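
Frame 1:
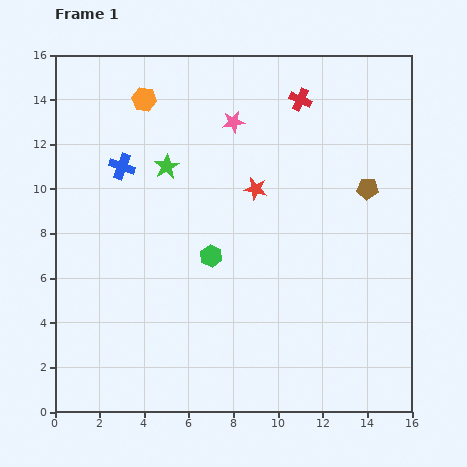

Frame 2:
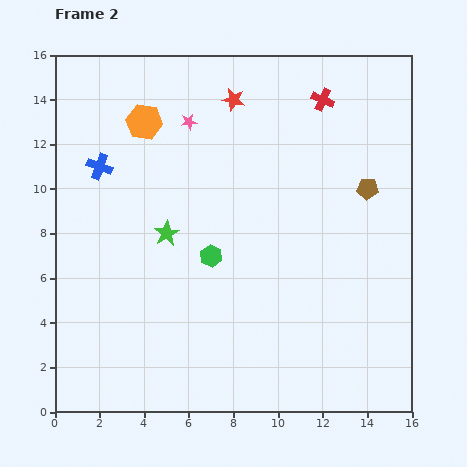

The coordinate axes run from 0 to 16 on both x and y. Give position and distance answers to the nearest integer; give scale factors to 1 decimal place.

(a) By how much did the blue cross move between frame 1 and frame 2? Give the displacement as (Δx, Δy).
(-1, 0)

The blue cross was at (3, 11) in frame 1 and (2, 11) in frame 2.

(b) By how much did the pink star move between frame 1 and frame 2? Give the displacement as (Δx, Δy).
(-2, 0)

The pink star was at (8, 13) in frame 1 and (6, 13) in frame 2.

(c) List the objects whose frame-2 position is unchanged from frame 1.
the brown pentagon, the green hexagon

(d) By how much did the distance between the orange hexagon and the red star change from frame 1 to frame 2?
-2

Distance in frame 1: 6. Distance in frame 2: 4.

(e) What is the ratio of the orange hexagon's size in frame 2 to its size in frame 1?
1.5×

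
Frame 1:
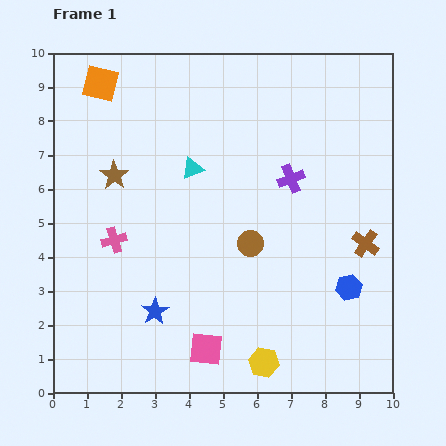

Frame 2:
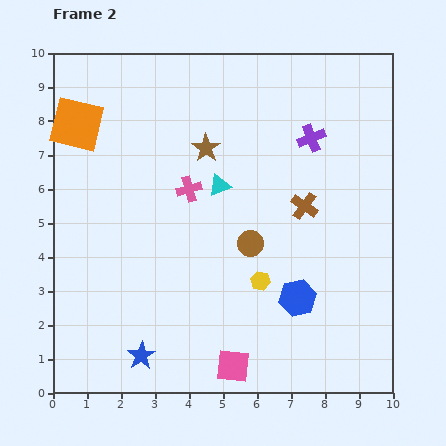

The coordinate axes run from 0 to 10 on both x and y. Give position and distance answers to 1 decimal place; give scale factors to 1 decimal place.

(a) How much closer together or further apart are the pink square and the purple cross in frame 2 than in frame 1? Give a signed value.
+1.5

Distance in frame 1: 5.6. Distance in frame 2: 7.1.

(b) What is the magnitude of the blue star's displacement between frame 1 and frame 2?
1.4

The blue star moved from (3.0, 2.4) to (2.6, 1.1), a distance of √(0.4² + 1.3²) ≈ 1.4.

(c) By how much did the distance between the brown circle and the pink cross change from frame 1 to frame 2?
-1.6

Distance in frame 1: 4.0. Distance in frame 2: 2.4.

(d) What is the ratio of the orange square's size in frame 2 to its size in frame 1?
1.5×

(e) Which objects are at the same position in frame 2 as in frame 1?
the brown circle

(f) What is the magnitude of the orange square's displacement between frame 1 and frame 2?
1.4

The orange square moved from (1.4, 9.1) to (0.7, 7.9), a distance of √(0.7² + 1.2²) ≈ 1.4.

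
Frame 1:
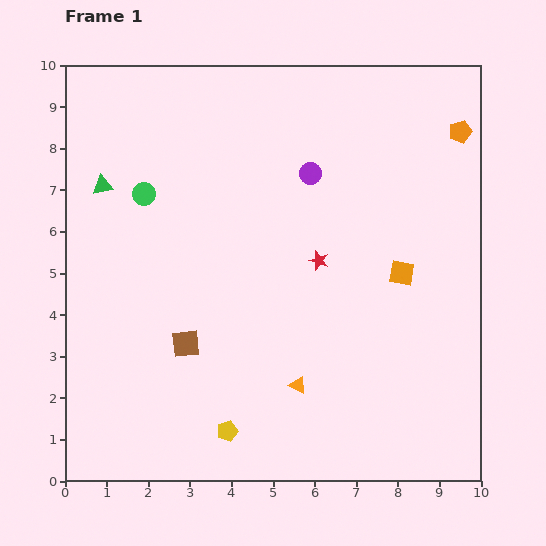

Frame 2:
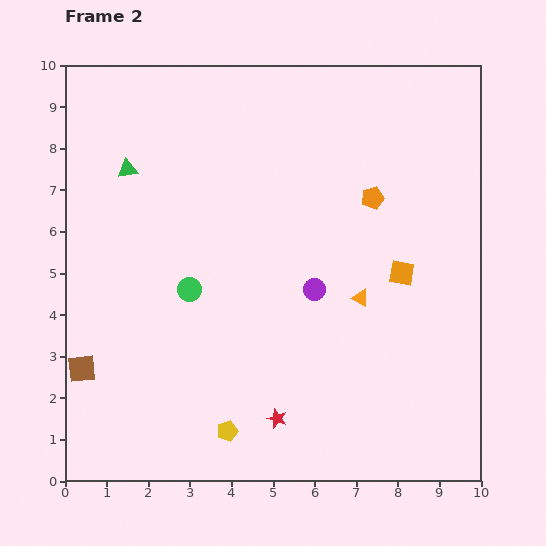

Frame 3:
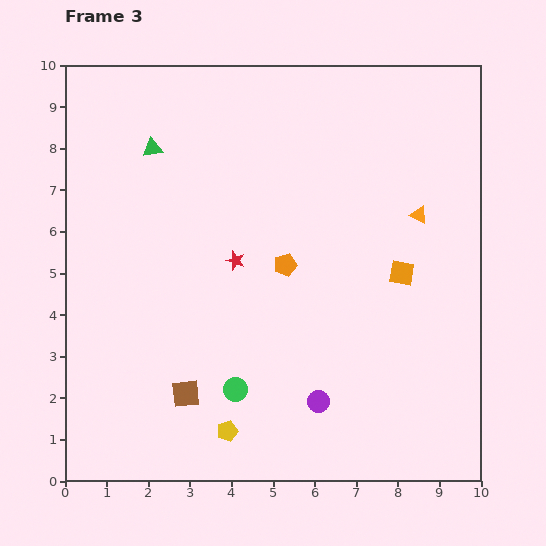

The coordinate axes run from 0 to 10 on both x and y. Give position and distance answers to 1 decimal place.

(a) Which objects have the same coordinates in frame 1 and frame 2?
the orange square, the yellow pentagon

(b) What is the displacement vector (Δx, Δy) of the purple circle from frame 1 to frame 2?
(0.1, -2.8)

The purple circle was at (5.9, 7.4) in frame 1 and (6.0, 4.6) in frame 2.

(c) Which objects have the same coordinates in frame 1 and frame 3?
the orange square, the yellow pentagon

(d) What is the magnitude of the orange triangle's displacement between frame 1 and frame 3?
5.0

The orange triangle moved from (5.6, 2.3) to (8.5, 6.4), a distance of √(2.9² + 4.1²) ≈ 5.0.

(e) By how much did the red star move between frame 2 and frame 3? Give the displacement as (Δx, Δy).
(-1.0, 3.8)

The red star was at (5.1, 1.5) in frame 2 and (4.1, 5.3) in frame 3.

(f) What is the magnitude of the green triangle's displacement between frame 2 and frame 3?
0.8

The green triangle moved from (1.5, 7.5) to (2.1, 8.0), a distance of √(0.6² + 0.5²) ≈ 0.8.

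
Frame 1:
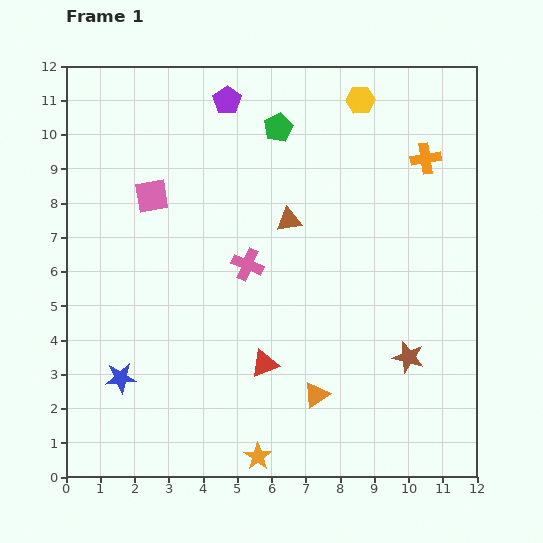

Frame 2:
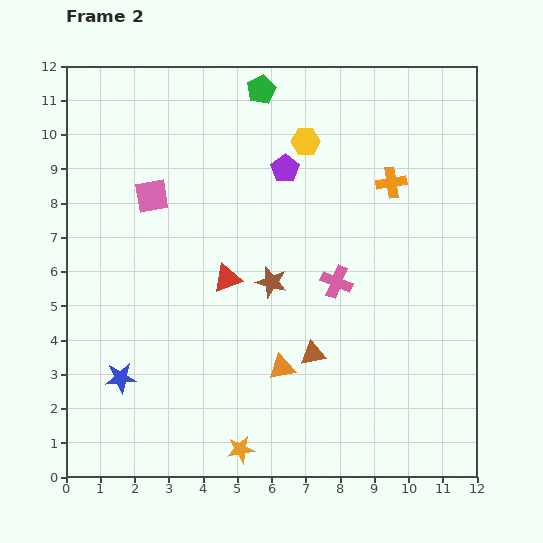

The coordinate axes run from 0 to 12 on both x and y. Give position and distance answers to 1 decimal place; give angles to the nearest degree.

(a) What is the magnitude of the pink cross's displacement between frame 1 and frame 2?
2.6

The pink cross moved from (5.3, 6.2) to (7.9, 5.7), a distance of √(2.6² + 0.5²) ≈ 2.6.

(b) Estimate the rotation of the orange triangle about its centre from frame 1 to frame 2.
24° clockwise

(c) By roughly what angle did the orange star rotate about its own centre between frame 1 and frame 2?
28° clockwise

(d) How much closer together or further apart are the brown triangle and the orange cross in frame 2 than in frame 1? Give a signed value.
+1.1

Distance in frame 1: 4.4. Distance in frame 2: 5.5.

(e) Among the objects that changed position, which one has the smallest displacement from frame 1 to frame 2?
the orange star

(moved 0.5)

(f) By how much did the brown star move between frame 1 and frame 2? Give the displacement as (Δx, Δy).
(-4.0, 2.2)

The brown star was at (10.0, 3.5) in frame 1 and (6.0, 5.7) in frame 2.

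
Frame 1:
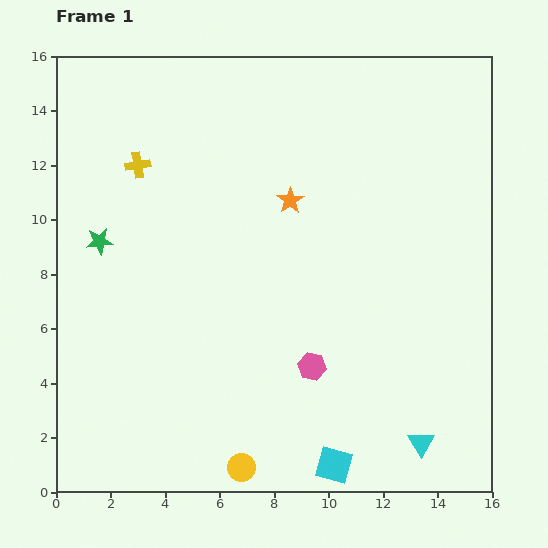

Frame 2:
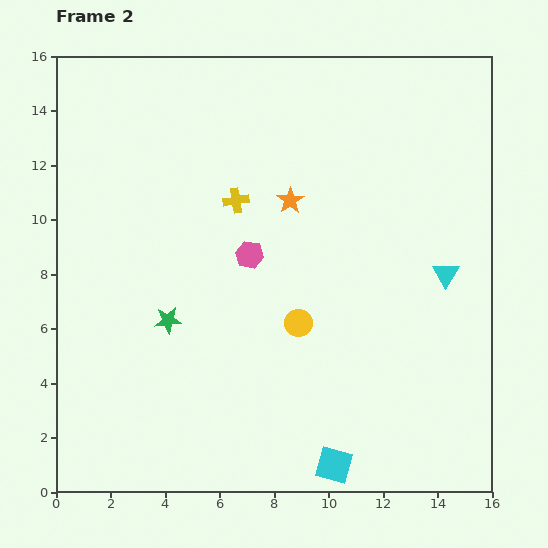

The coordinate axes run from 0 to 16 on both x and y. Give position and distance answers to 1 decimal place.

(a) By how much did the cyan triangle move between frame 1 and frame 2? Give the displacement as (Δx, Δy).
(0.9, 6.2)

The cyan triangle was at (13.4, 1.8) in frame 1 and (14.3, 8.0) in frame 2.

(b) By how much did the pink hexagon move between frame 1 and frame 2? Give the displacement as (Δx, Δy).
(-2.3, 4.1)

The pink hexagon was at (9.4, 4.6) in frame 1 and (7.1, 8.7) in frame 2.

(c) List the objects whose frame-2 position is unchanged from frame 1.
the cyan square, the orange star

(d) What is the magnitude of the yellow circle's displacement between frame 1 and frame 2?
5.7

The yellow circle moved from (6.8, 0.9) to (8.9, 6.2), a distance of √(2.1² + 5.3²) ≈ 5.7.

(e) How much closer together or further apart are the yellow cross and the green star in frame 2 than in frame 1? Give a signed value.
+2.0

Distance in frame 1: 3.1. Distance in frame 2: 5.1.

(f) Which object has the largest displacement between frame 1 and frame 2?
the cyan triangle

(moved 6.3; next 5.7)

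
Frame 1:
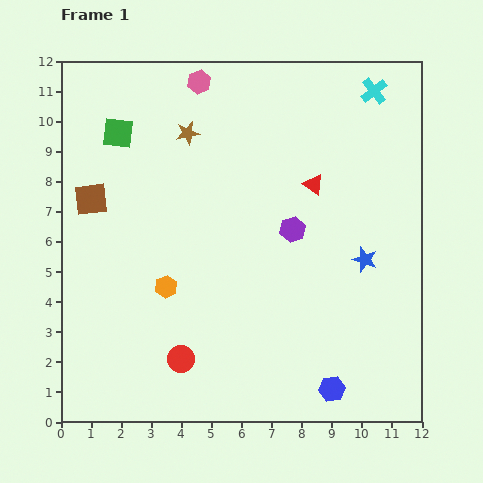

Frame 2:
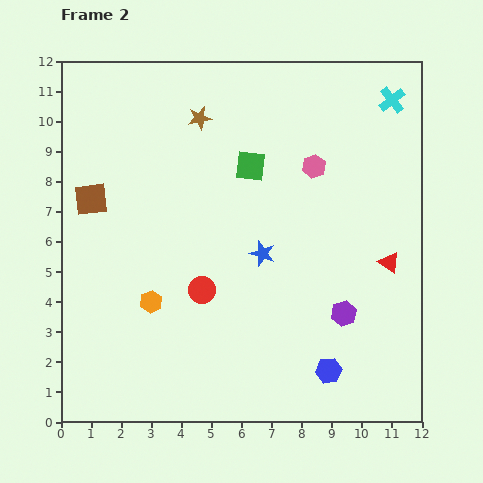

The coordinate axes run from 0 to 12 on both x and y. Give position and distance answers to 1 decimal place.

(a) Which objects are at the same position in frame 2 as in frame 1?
the brown square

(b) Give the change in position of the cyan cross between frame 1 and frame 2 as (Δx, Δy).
(0.6, -0.3)

The cyan cross was at (10.4, 11.0) in frame 1 and (11.0, 10.7) in frame 2.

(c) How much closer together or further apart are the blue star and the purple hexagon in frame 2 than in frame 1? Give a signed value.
+0.8

Distance in frame 1: 2.6. Distance in frame 2: 3.4.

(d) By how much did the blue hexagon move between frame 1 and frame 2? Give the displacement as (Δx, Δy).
(-0.1, 0.6)

The blue hexagon was at (9.0, 1.1) in frame 1 and (8.9, 1.7) in frame 2.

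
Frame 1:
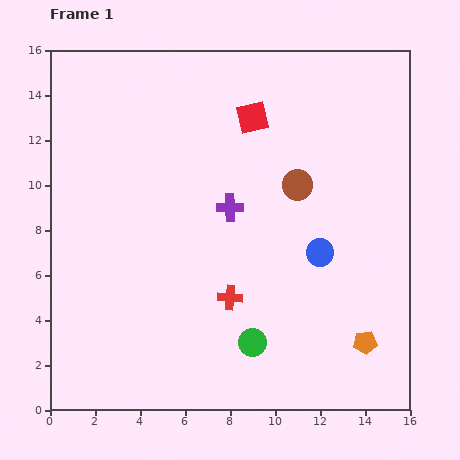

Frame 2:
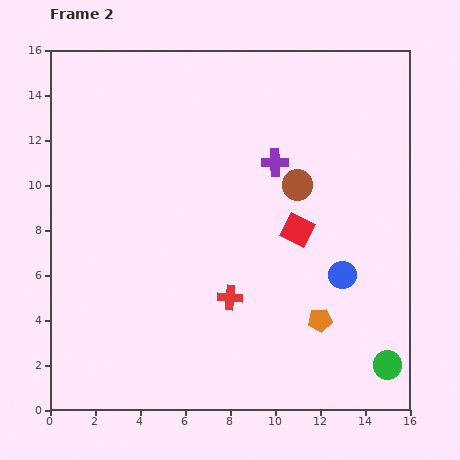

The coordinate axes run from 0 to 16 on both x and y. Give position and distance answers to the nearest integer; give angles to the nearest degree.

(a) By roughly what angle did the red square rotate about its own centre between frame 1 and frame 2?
39° clockwise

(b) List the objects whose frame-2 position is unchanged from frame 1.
the red cross, the brown circle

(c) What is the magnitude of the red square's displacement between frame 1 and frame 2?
5

The red square moved from (9, 13) to (11, 8), a distance of √(2² + 5²) ≈ 5.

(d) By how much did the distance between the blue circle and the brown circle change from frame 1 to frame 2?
+1

Distance in frame 1: 3. Distance in frame 2: 4.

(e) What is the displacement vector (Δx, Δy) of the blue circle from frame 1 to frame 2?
(1, -1)

The blue circle was at (12, 7) in frame 1 and (13, 6) in frame 2.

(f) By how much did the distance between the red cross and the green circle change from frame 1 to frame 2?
+6

Distance in frame 1: 2. Distance in frame 2: 8.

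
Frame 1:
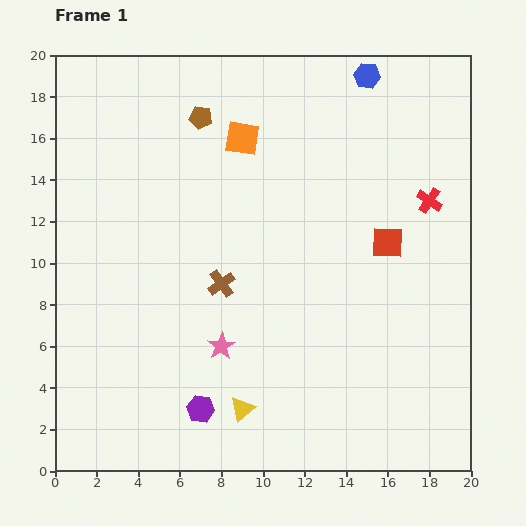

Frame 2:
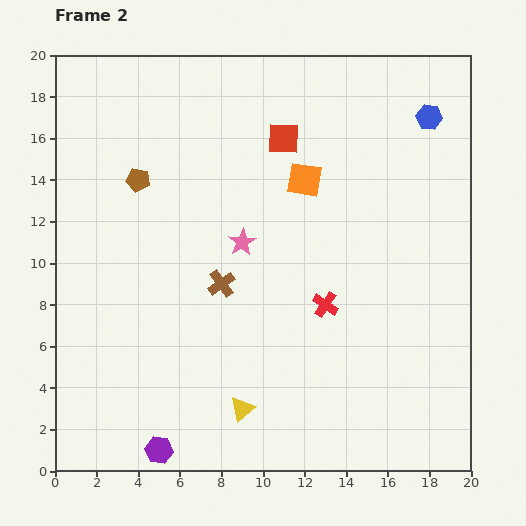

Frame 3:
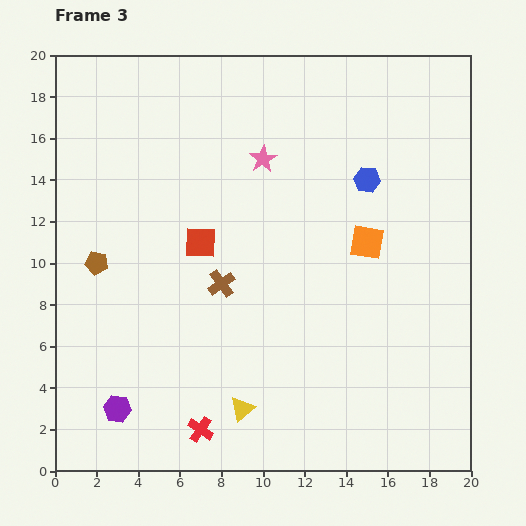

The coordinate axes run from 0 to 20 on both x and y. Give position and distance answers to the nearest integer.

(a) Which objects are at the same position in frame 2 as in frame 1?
the yellow triangle, the brown cross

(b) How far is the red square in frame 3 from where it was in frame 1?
9

The red square moved from (16, 11) to (7, 11), a distance of √(9² + 0²) ≈ 9.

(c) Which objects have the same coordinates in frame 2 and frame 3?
the yellow triangle, the brown cross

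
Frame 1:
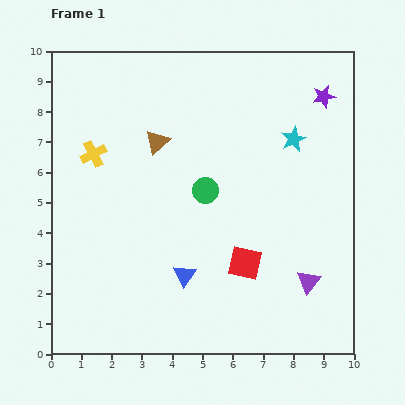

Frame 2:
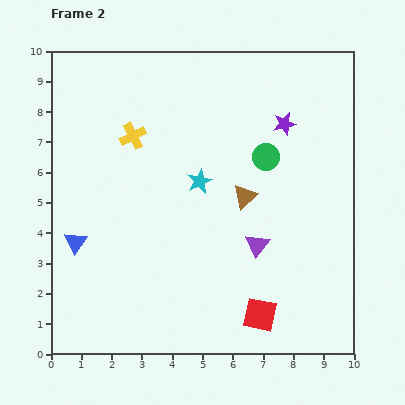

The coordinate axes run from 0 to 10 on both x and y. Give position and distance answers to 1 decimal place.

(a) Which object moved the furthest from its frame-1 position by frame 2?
the blue triangle

(moved 3.8; next 3.4)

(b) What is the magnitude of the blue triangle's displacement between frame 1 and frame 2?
3.8

The blue triangle moved from (4.4, 2.6) to (0.8, 3.7), a distance of √(3.6² + 1.1²) ≈ 3.8.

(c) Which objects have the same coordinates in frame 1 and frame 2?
none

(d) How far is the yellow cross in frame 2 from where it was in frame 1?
1.4

The yellow cross moved from (1.4, 6.6) to (2.7, 7.2), a distance of √(1.3² + 0.6²) ≈ 1.4.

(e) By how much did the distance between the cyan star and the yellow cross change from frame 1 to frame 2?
-3.9

Distance in frame 1: 6.6. Distance in frame 2: 2.7.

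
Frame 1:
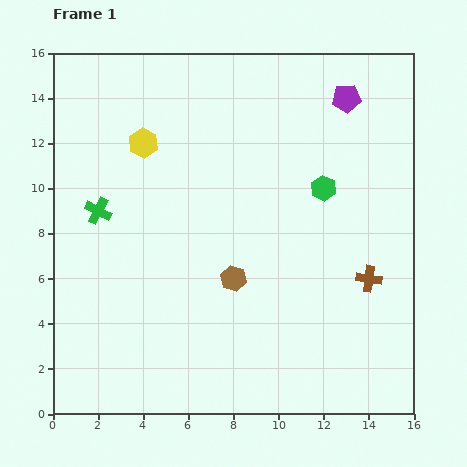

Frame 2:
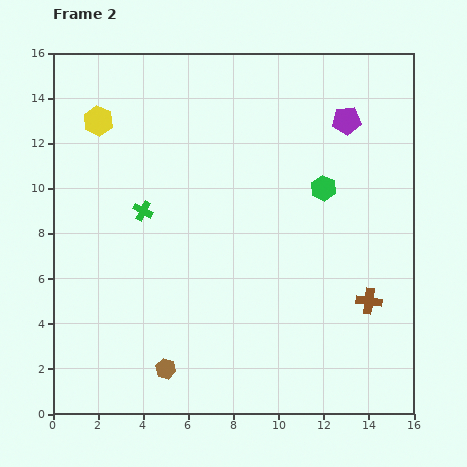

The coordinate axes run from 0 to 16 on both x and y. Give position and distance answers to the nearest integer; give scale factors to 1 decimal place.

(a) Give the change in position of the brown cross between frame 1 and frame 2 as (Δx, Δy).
(0, -1)

The brown cross was at (14, 6) in frame 1 and (14, 5) in frame 2.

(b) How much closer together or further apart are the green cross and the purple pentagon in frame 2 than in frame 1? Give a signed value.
-2

Distance in frame 1: 12. Distance in frame 2: 10.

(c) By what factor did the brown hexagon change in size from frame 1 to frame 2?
0.8×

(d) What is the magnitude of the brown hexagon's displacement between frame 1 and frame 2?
5

The brown hexagon moved from (8, 6) to (5, 2), a distance of √(3² + 4²) ≈ 5.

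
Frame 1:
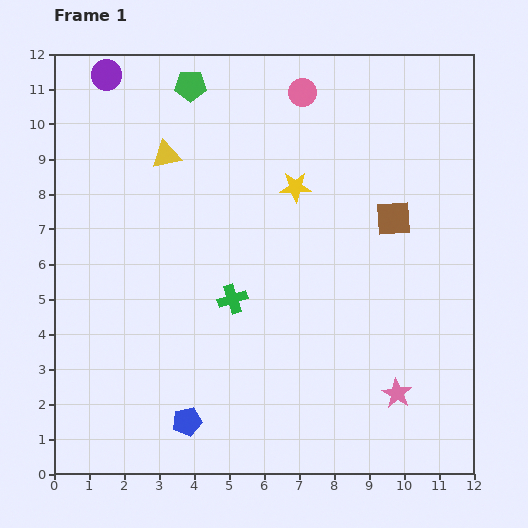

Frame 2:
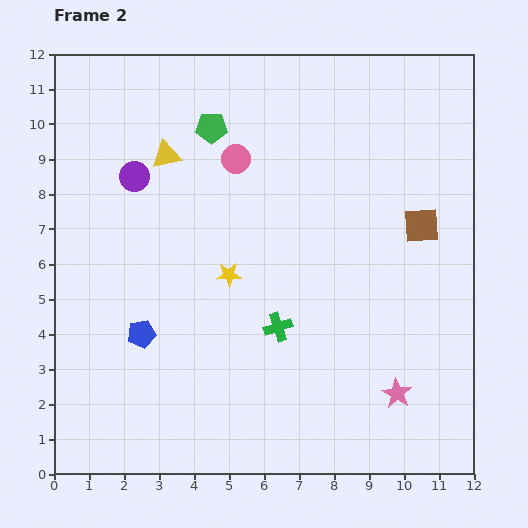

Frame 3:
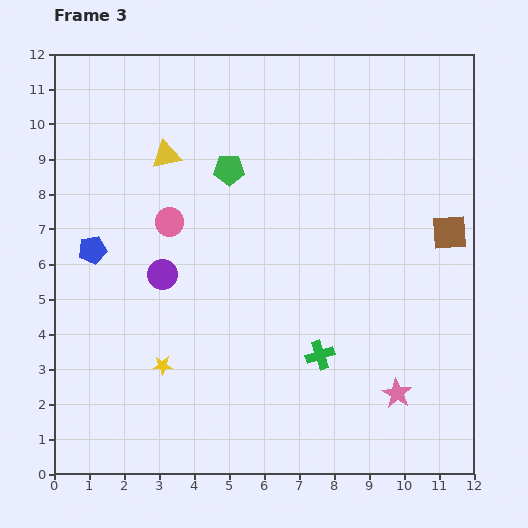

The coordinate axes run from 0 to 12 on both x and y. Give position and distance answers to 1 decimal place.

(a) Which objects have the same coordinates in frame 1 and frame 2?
the pink star, the yellow triangle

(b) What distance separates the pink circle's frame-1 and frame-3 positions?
5.3

The pink circle moved from (7.1, 10.9) to (3.3, 7.2), a distance of √(3.8² + 3.7²) ≈ 5.3.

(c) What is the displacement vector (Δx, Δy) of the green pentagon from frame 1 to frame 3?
(1.1, -2.4)

The green pentagon was at (3.9, 11.1) in frame 1 and (5.0, 8.7) in frame 3.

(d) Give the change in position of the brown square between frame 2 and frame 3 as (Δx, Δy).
(0.8, -0.2)

The brown square was at (10.5, 7.1) in frame 2 and (11.3, 6.9) in frame 3.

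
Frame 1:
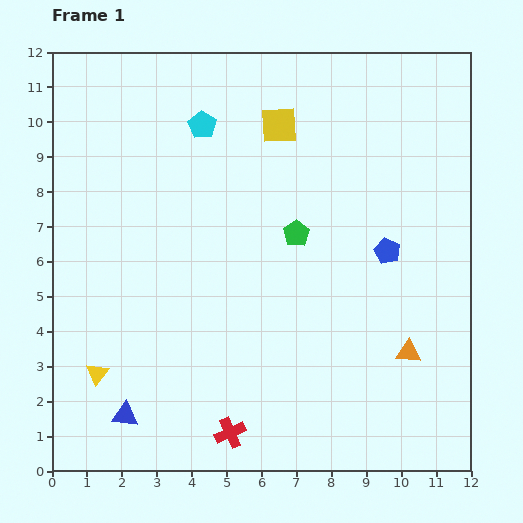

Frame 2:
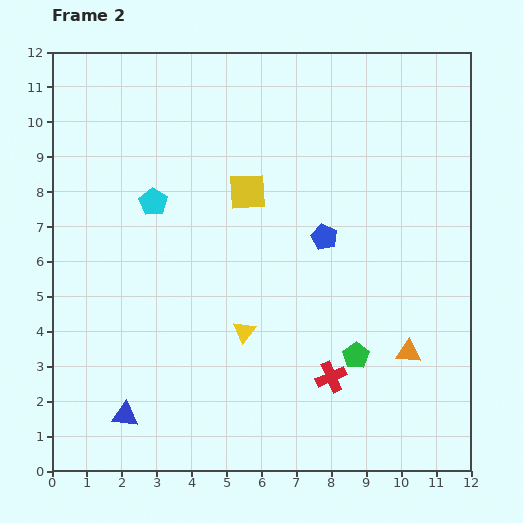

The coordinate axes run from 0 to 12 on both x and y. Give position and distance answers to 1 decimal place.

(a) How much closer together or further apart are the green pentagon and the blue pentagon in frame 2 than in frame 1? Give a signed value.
+0.9

Distance in frame 1: 2.6. Distance in frame 2: 3.5.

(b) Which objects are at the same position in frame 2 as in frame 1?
the orange triangle, the blue triangle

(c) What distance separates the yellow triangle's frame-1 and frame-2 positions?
4.4

The yellow triangle moved from (1.3, 2.8) to (5.5, 4.0), a distance of √(4.2² + 1.2²) ≈ 4.4.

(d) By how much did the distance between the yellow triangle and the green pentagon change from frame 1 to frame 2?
-3.7

Distance in frame 1: 7.0. Distance in frame 2: 3.3.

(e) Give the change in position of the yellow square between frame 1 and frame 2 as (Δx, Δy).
(-0.9, -1.9)

The yellow square was at (6.5, 9.9) in frame 1 and (5.6, 8.0) in frame 2.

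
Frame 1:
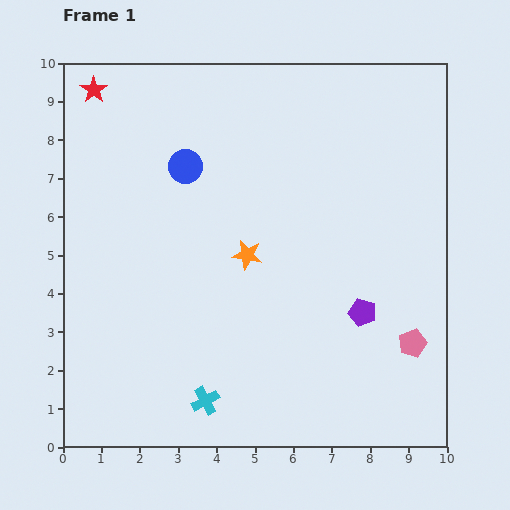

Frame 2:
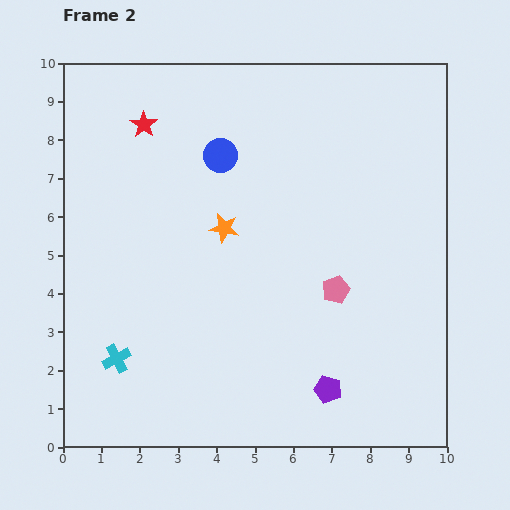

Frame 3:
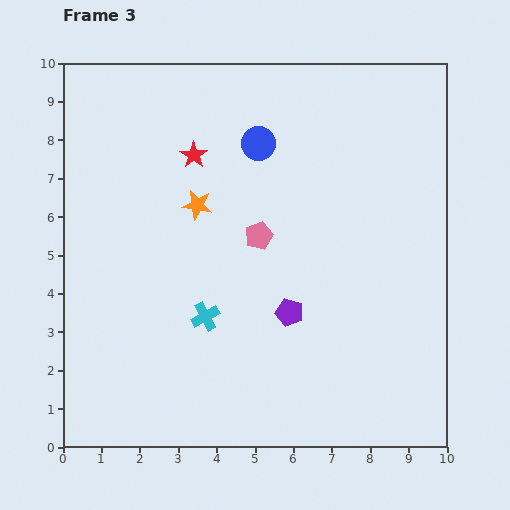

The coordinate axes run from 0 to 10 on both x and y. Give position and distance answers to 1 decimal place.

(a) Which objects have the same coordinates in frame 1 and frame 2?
none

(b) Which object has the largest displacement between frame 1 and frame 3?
the pink pentagon

(moved 4.9; next 3.1)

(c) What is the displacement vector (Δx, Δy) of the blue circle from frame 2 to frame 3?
(1.0, 0.3)

The blue circle was at (4.1, 7.6) in frame 2 and (5.1, 7.9) in frame 3.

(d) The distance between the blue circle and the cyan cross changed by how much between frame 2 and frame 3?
-1.2

Distance in frame 2: 5.9. Distance in frame 3: 4.7.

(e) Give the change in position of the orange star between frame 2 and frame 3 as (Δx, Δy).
(-0.7, 0.6)

The orange star was at (4.2, 5.7) in frame 2 and (3.5, 6.3) in frame 3.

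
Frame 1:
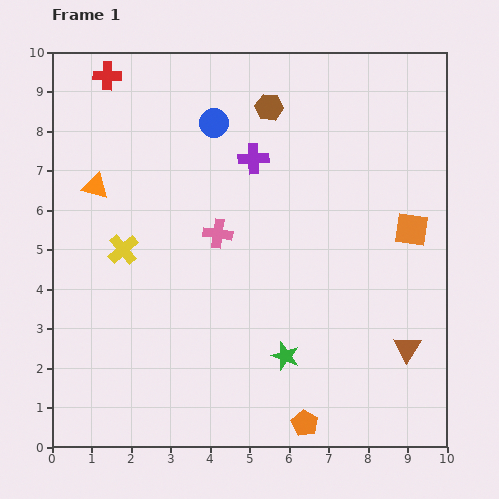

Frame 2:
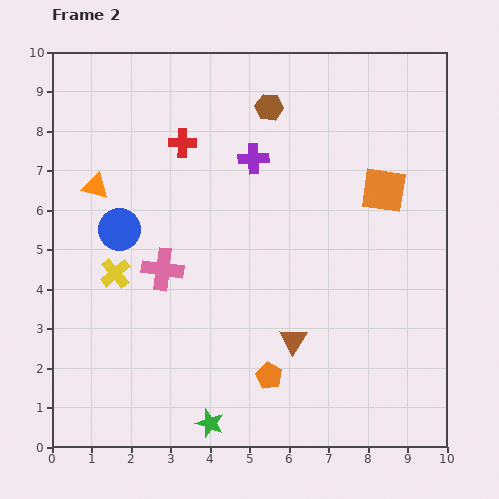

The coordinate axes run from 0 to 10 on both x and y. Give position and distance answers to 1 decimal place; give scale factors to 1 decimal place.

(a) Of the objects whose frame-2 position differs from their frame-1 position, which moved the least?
the yellow cross

(moved 0.6)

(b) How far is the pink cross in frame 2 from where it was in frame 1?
1.7

The pink cross moved from (4.2, 5.4) to (2.8, 4.5), a distance of √(1.4² + 0.9²) ≈ 1.7.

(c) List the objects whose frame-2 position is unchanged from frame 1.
the purple cross, the brown hexagon, the orange triangle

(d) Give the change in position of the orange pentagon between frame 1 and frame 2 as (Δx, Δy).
(-0.9, 1.2)

The orange pentagon was at (6.4, 0.6) in frame 1 and (5.5, 1.8) in frame 2.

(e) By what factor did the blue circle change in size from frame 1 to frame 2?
1.4×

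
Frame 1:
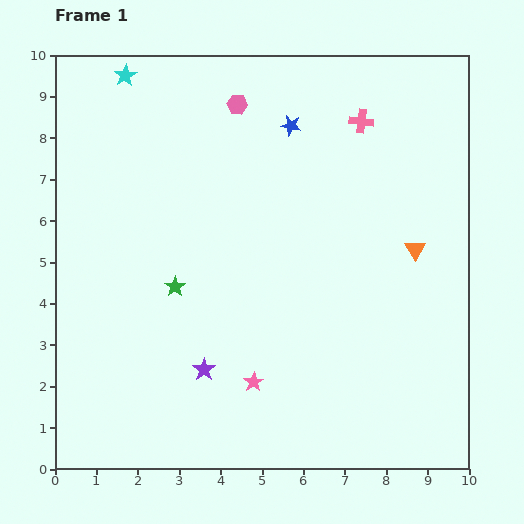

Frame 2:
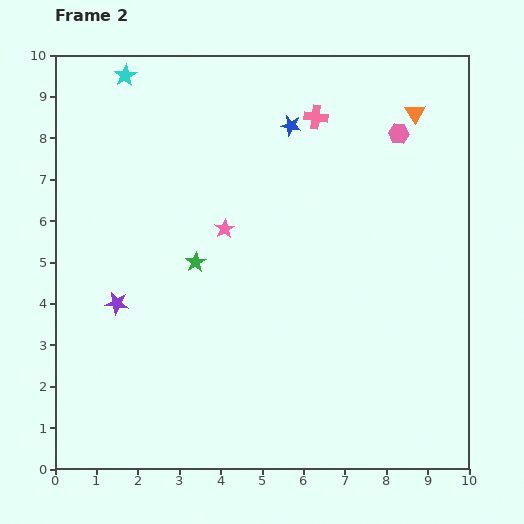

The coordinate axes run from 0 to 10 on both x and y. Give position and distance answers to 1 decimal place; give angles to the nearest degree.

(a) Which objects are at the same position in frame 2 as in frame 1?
the cyan star, the blue star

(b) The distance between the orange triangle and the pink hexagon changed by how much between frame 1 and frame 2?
-4.9

Distance in frame 1: 5.5. Distance in frame 2: 0.6.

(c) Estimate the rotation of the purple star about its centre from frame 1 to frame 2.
28° counter-clockwise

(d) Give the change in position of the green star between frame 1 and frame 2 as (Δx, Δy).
(0.5, 0.6)

The green star was at (2.9, 4.4) in frame 1 and (3.4, 5.0) in frame 2.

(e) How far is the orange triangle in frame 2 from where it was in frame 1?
3.3

The orange triangle moved from (8.7, 5.3) to (8.7, 8.6), a distance of √(0.0² + 3.3²) ≈ 3.3.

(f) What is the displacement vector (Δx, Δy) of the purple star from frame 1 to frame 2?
(-2.1, 1.6)

The purple star was at (3.6, 2.4) in frame 1 and (1.5, 4.0) in frame 2.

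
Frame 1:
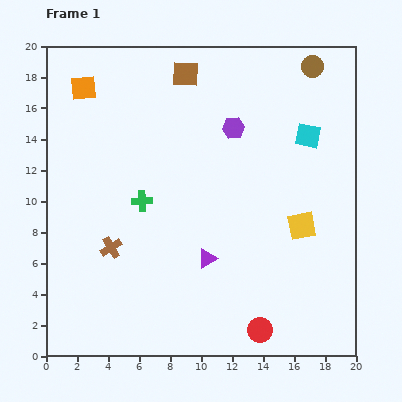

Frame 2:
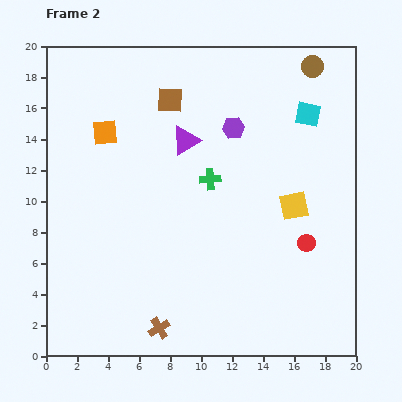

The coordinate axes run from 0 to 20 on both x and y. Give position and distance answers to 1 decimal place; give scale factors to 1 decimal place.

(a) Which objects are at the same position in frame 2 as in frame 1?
the brown circle, the purple hexagon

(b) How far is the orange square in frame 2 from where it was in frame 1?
3.2

The orange square moved from (2.4, 17.3) to (3.8, 14.4), a distance of √(1.4² + 2.9²) ≈ 3.2.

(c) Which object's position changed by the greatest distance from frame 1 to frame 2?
the purple triangle

(moved 7.7; next 6.4)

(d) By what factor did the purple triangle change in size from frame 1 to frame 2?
1.5×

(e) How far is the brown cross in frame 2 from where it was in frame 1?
6.1

The brown cross moved from (4.2, 7.0) to (7.3, 1.8), a distance of √(3.1² + 5.2²) ≈ 6.1.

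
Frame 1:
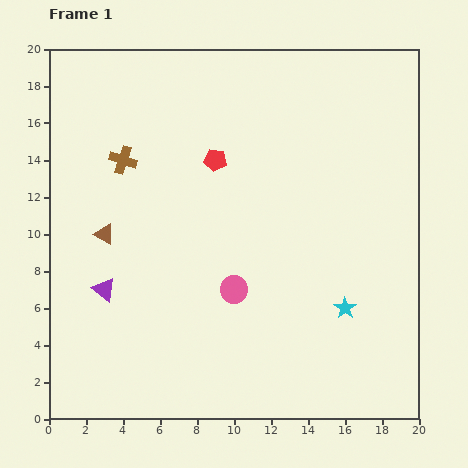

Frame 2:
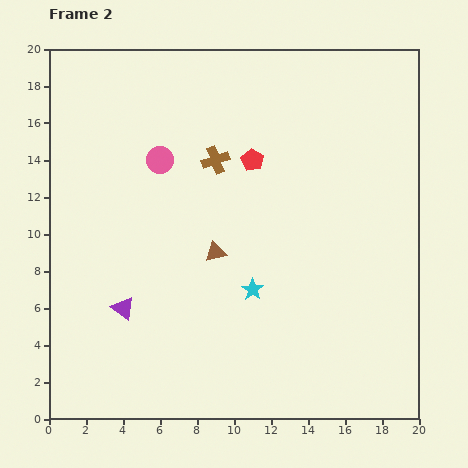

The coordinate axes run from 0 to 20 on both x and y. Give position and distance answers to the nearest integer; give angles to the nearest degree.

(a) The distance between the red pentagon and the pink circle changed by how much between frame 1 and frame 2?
-2

Distance in frame 1: 7. Distance in frame 2: 5.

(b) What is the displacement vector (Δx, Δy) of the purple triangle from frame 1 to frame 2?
(1, -1)

The purple triangle was at (3, 7) in frame 1 and (4, 6) in frame 2.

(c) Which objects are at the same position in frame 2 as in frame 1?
none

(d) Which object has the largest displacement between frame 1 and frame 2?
the pink circle

(moved 8; next 6)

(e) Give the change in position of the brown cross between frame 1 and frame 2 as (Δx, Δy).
(5, 0)

The brown cross was at (4, 14) in frame 1 and (9, 14) in frame 2.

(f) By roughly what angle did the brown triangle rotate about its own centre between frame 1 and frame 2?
43° counter-clockwise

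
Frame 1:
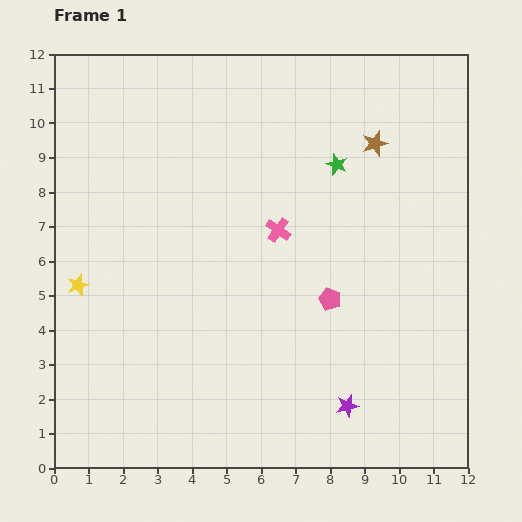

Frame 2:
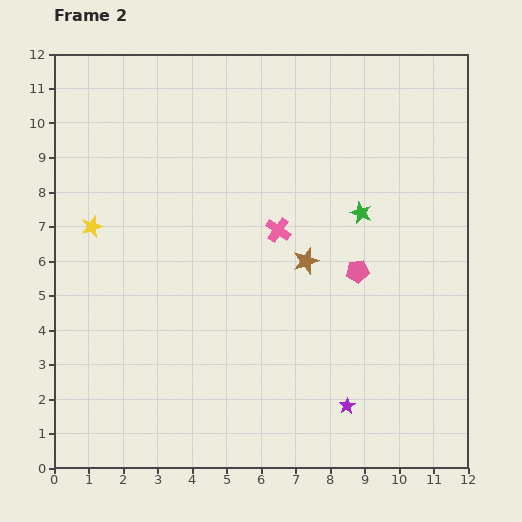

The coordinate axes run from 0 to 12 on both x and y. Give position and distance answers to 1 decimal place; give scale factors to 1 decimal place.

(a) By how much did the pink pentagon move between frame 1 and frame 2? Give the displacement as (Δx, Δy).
(0.8, 0.8)

The pink pentagon was at (8.0, 4.9) in frame 1 and (8.8, 5.7) in frame 2.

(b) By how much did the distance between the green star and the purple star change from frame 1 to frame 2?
-1.4

Distance in frame 1: 7.0. Distance in frame 2: 5.6.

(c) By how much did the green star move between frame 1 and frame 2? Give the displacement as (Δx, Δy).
(0.7, -1.4)

The green star was at (8.2, 8.8) in frame 1 and (8.9, 7.4) in frame 2.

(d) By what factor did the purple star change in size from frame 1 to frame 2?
0.7×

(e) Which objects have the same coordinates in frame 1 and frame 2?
the pink cross, the purple star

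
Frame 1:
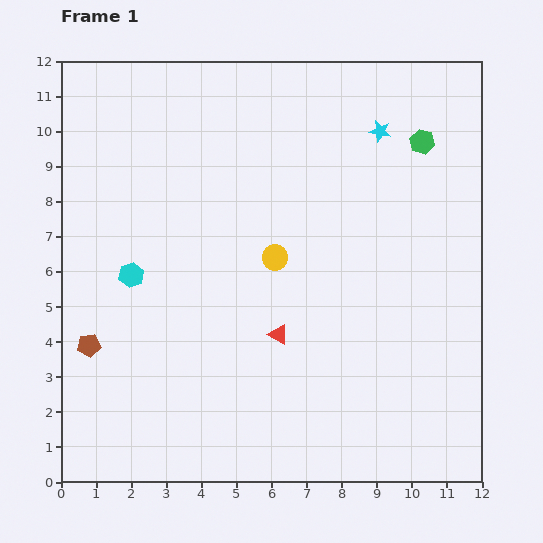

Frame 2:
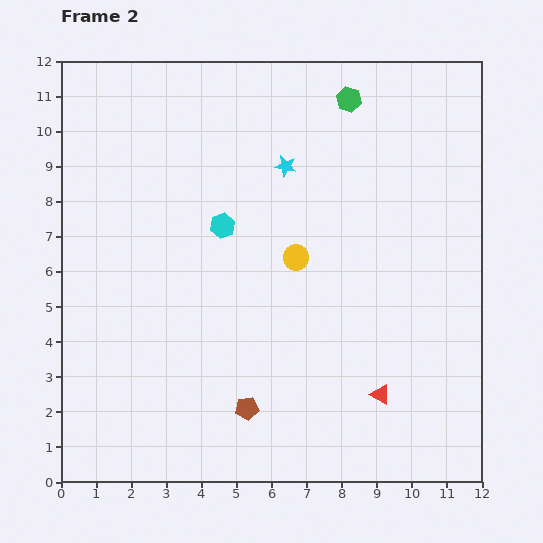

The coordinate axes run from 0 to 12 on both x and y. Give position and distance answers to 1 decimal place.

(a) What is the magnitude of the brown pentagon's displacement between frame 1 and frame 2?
4.8

The brown pentagon moved from (0.8, 3.9) to (5.3, 2.1), a distance of √(4.5² + 1.8²) ≈ 4.8.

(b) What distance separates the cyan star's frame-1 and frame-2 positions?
2.9

The cyan star moved from (9.1, 10.0) to (6.4, 9.0), a distance of √(2.7² + 1.0²) ≈ 2.9.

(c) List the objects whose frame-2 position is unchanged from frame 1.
none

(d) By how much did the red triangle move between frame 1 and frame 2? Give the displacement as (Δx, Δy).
(2.9, -1.7)

The red triangle was at (6.2, 4.2) in frame 1 and (9.1, 2.5) in frame 2.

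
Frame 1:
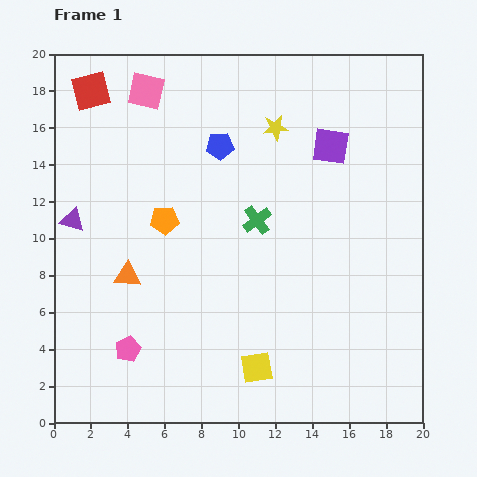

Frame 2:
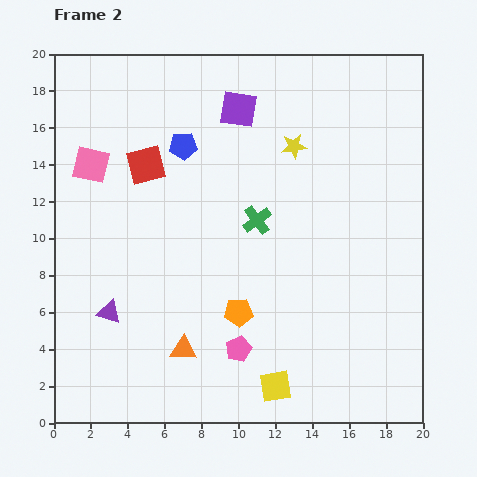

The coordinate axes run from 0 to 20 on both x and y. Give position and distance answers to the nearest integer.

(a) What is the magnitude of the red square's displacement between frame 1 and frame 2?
5

The red square moved from (2, 18) to (5, 14), a distance of √(3² + 4²) ≈ 5.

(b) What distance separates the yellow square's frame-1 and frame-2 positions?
1

The yellow square moved from (11, 3) to (12, 2), a distance of √(1² + 1²) ≈ 1.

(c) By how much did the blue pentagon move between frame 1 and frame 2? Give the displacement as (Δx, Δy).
(-2, 0)

The blue pentagon was at (9, 15) in frame 1 and (7, 15) in frame 2.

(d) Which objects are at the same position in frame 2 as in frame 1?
the green cross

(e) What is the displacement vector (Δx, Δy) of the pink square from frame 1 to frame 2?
(-3, -4)

The pink square was at (5, 18) in frame 1 and (2, 14) in frame 2.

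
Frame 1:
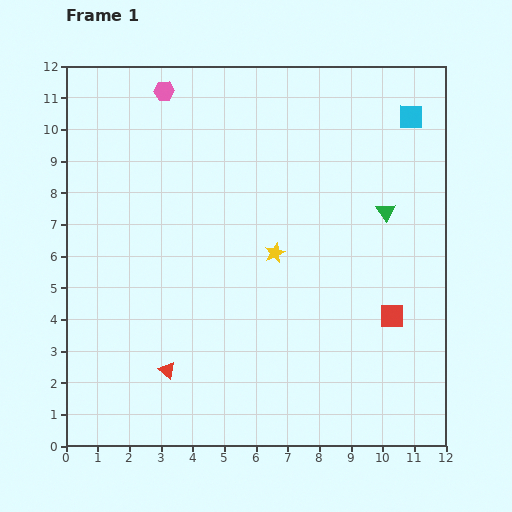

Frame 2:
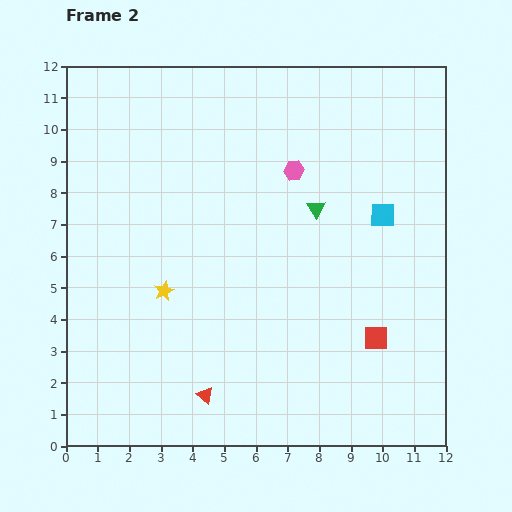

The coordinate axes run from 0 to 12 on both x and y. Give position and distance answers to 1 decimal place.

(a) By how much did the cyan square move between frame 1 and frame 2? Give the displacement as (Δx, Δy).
(-0.9, -3.1)

The cyan square was at (10.9, 10.4) in frame 1 and (10.0, 7.3) in frame 2.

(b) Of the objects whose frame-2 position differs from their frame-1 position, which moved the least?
the red square

(moved 0.9)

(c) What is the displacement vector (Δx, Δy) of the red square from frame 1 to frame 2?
(-0.5, -0.7)

The red square was at (10.3, 4.1) in frame 1 and (9.8, 3.4) in frame 2.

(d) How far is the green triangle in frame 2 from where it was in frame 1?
2.2

The green triangle moved from (10.1, 7.4) to (7.9, 7.5), a distance of √(2.2² + 0.1²) ≈ 2.2.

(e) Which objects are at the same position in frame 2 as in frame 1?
none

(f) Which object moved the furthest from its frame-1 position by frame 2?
the pink hexagon

(moved 4.8; next 3.7)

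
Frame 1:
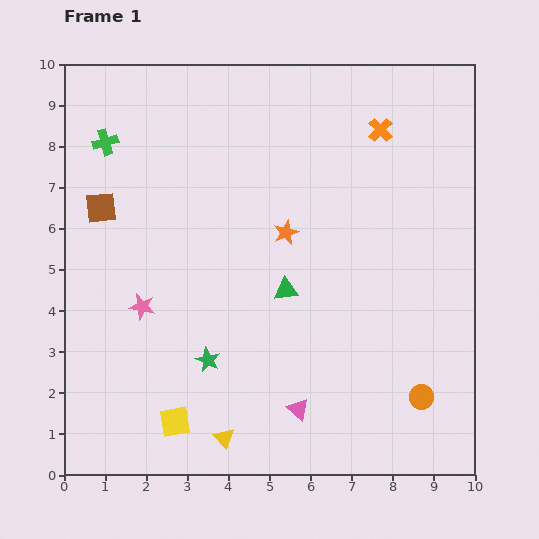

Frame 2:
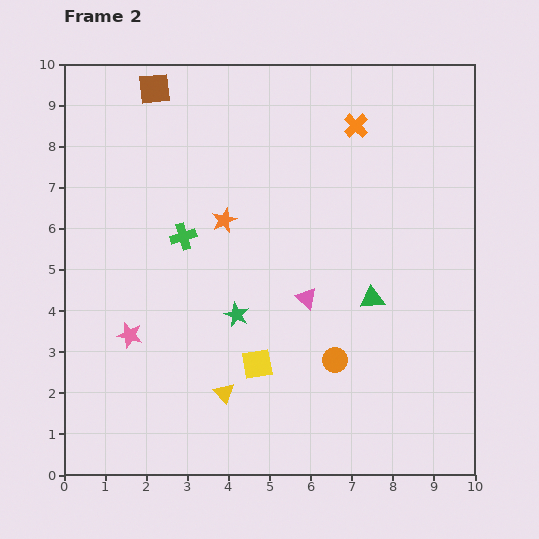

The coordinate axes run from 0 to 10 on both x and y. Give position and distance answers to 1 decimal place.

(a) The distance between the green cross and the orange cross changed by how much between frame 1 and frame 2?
-1.7

Distance in frame 1: 6.7. Distance in frame 2: 5.0.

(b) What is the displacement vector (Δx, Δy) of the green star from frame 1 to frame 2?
(0.7, 1.1)

The green star was at (3.5, 2.8) in frame 1 and (4.2, 3.9) in frame 2.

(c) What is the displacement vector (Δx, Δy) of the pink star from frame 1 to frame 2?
(-0.3, -0.7)

The pink star was at (1.9, 4.1) in frame 1 and (1.6, 3.4) in frame 2.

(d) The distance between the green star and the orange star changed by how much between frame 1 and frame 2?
-1.3

Distance in frame 1: 3.6. Distance in frame 2: 2.3.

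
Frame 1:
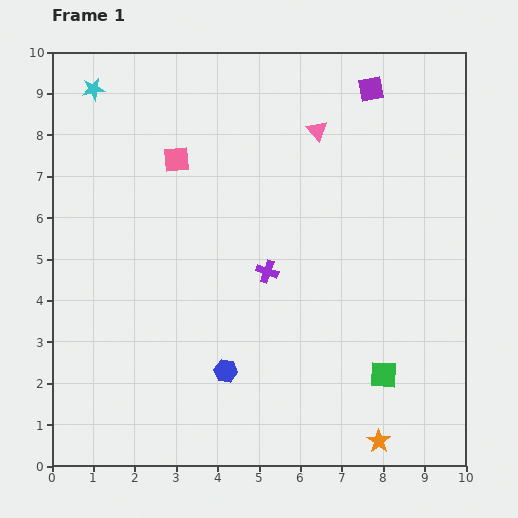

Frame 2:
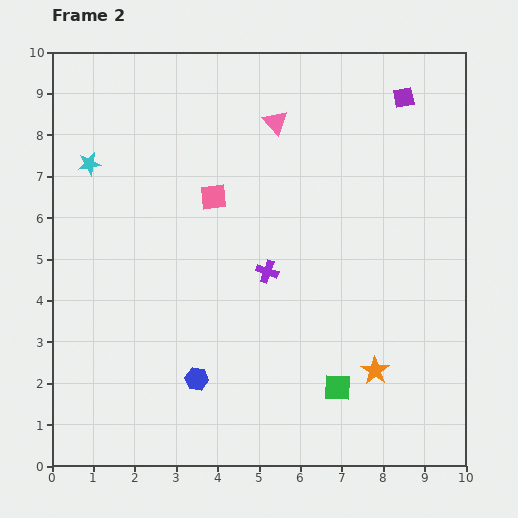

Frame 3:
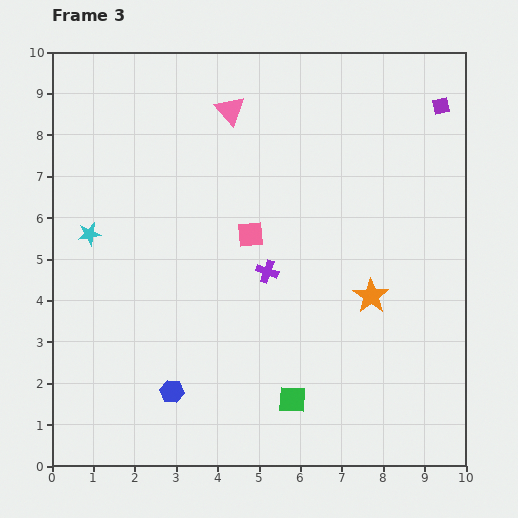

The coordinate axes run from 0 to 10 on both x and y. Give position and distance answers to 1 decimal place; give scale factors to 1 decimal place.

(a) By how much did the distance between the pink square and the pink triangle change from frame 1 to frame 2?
-1.2

Distance in frame 1: 3.5. Distance in frame 2: 2.3.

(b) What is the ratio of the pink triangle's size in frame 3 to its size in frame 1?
1.4×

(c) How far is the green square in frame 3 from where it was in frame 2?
1.1

The green square moved from (6.9, 1.9) to (5.8, 1.6), a distance of √(1.1² + 0.3²) ≈ 1.1.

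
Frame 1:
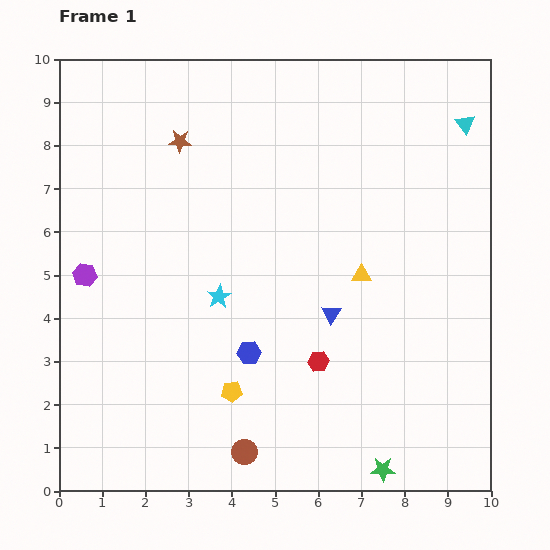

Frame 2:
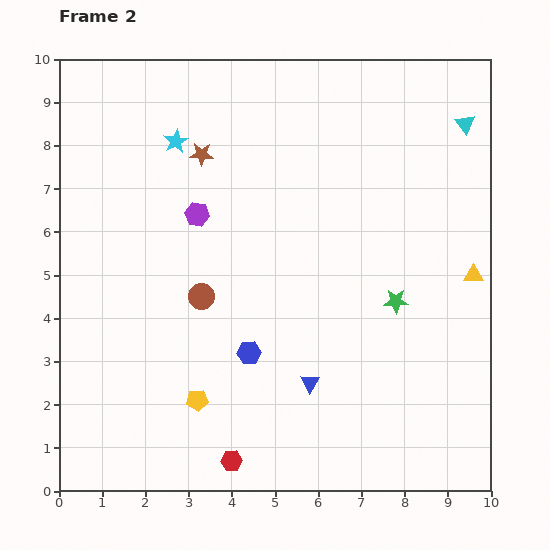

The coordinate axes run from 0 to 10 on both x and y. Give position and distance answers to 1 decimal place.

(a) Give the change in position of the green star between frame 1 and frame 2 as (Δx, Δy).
(0.3, 3.9)

The green star was at (7.5, 0.5) in frame 1 and (7.8, 4.4) in frame 2.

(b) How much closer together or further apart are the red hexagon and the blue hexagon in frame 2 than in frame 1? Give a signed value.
+0.9

Distance in frame 1: 1.6. Distance in frame 2: 2.5.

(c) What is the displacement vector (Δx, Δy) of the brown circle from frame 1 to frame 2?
(-1.0, 3.6)

The brown circle was at (4.3, 0.9) in frame 1 and (3.3, 4.5) in frame 2.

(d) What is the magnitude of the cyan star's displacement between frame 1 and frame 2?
3.7

The cyan star moved from (3.7, 4.5) to (2.7, 8.1), a distance of √(1.0² + 3.6²) ≈ 3.7.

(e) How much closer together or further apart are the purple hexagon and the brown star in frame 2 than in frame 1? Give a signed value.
-2.4

Distance in frame 1: 3.8. Distance in frame 2: 1.4.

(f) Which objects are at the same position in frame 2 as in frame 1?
the cyan triangle, the blue hexagon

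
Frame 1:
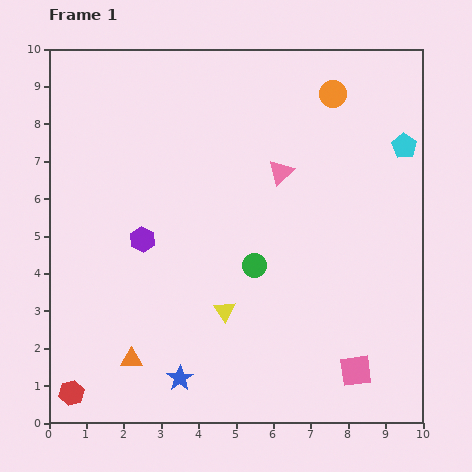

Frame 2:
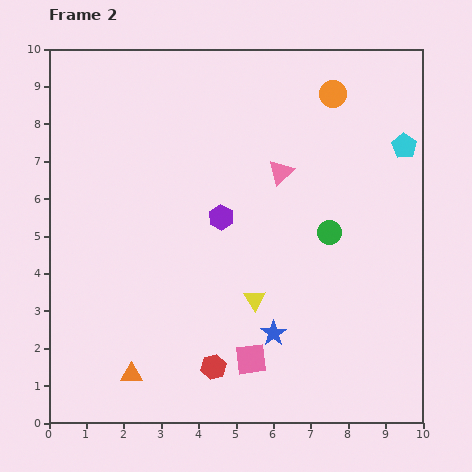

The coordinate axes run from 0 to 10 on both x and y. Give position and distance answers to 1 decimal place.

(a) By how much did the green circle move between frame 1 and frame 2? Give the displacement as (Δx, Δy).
(2.0, 0.9)

The green circle was at (5.5, 4.2) in frame 1 and (7.5, 5.1) in frame 2.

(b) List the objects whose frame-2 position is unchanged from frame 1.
the cyan pentagon, the orange circle, the pink triangle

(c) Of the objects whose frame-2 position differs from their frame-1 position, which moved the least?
the orange triangle

(moved 0.4)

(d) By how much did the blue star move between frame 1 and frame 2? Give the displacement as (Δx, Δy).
(2.5, 1.2)

The blue star was at (3.5, 1.2) in frame 1 and (6.0, 2.4) in frame 2.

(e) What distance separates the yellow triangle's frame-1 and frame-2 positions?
0.9

The yellow triangle moved from (4.7, 3.0) to (5.5, 3.3), a distance of √(0.8² + 0.3²) ≈ 0.9.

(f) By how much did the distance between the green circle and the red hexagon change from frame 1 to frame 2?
-1.2

Distance in frame 1: 6.0. Distance in frame 2: 4.8.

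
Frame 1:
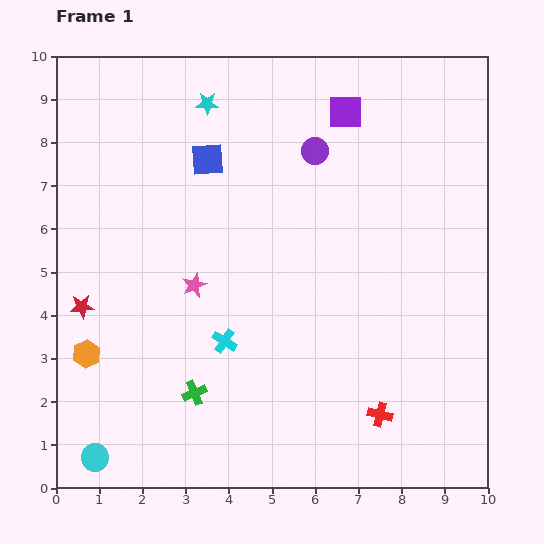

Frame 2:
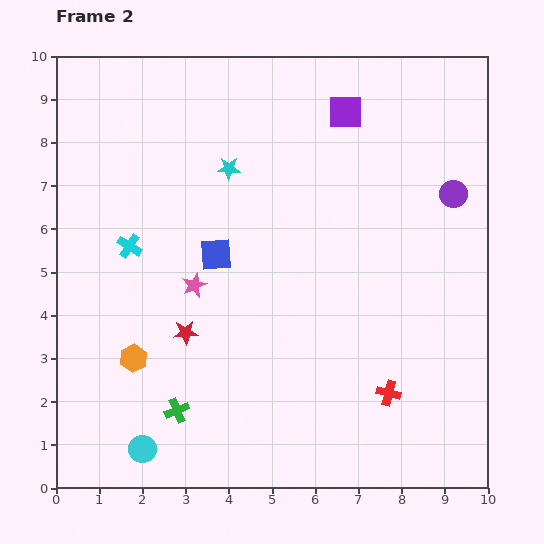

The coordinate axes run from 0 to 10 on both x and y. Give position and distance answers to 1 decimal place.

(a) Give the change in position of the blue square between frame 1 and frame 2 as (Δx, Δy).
(0.2, -2.2)

The blue square was at (3.5, 7.6) in frame 1 and (3.7, 5.4) in frame 2.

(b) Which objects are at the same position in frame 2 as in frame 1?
the purple square, the pink star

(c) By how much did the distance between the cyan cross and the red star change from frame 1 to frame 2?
-1.0

Distance in frame 1: 3.4. Distance in frame 2: 2.4.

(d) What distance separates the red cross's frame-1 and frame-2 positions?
0.5

The red cross moved from (7.5, 1.7) to (7.7, 2.2), a distance of √(0.2² + 0.5²) ≈ 0.5.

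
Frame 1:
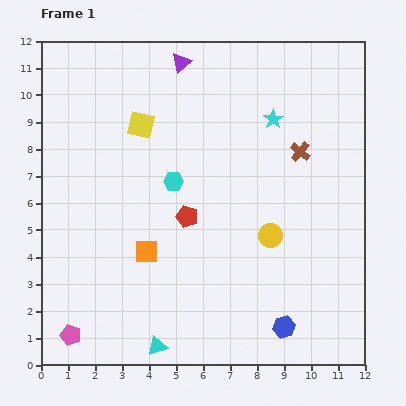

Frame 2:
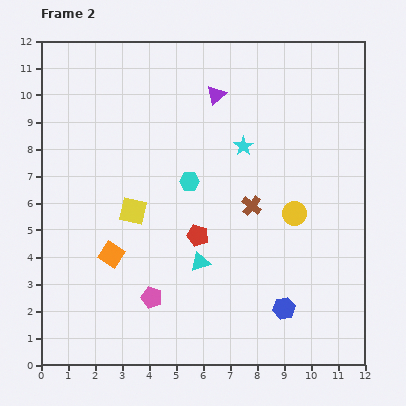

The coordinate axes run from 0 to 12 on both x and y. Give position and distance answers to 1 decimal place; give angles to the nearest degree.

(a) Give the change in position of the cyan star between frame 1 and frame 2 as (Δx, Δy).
(-1.1, -1.0)

The cyan star was at (8.6, 9.1) in frame 1 and (7.5, 8.1) in frame 2.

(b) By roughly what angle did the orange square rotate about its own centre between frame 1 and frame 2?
31° clockwise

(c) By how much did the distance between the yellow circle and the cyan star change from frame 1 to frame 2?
-1.2

Distance in frame 1: 4.3. Distance in frame 2: 3.1.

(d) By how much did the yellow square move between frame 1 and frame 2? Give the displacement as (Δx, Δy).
(-0.3, -3.2)

The yellow square was at (3.7, 8.9) in frame 1 and (3.4, 5.7) in frame 2.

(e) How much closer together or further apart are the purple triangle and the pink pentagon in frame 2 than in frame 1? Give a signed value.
-3.0

Distance in frame 1: 10.9. Distance in frame 2: 7.9.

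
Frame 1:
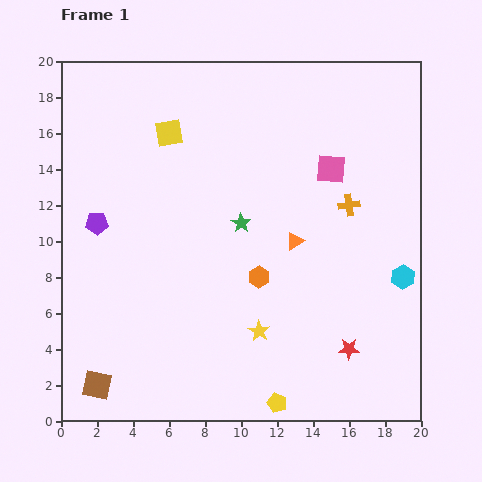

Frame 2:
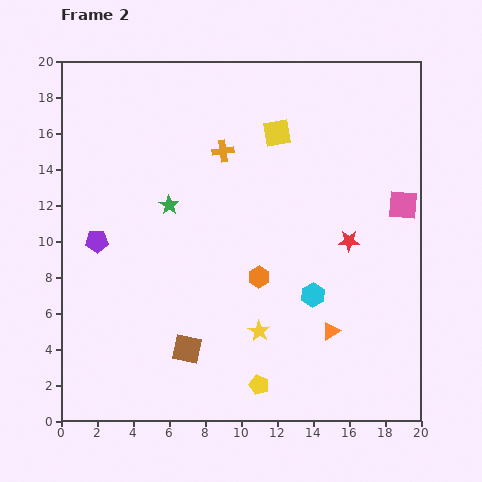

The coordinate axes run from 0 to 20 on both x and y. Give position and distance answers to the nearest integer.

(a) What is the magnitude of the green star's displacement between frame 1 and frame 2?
4

The green star moved from (10, 11) to (6, 12), a distance of √(4² + 1²) ≈ 4.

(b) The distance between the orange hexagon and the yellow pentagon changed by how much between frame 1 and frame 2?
-1

Distance in frame 1: 7. Distance in frame 2: 6.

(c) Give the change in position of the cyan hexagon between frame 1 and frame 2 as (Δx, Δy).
(-5, -1)

The cyan hexagon was at (19, 8) in frame 1 and (14, 7) in frame 2.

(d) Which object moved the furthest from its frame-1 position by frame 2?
the orange cross

(moved 8; next 6)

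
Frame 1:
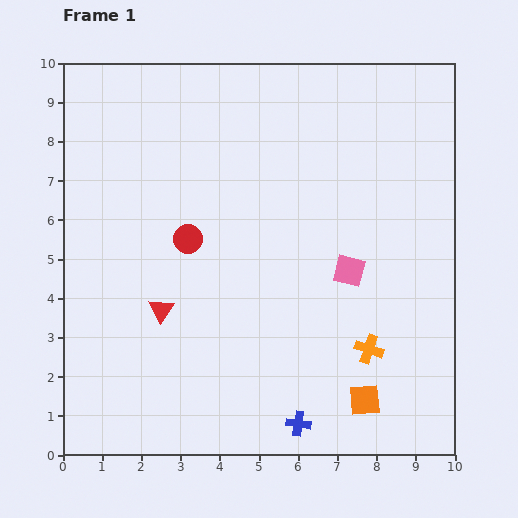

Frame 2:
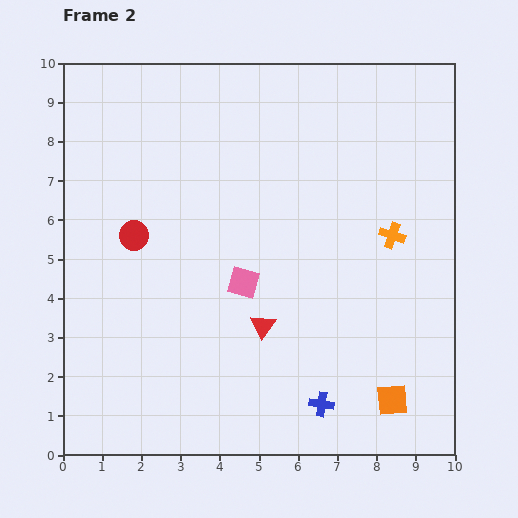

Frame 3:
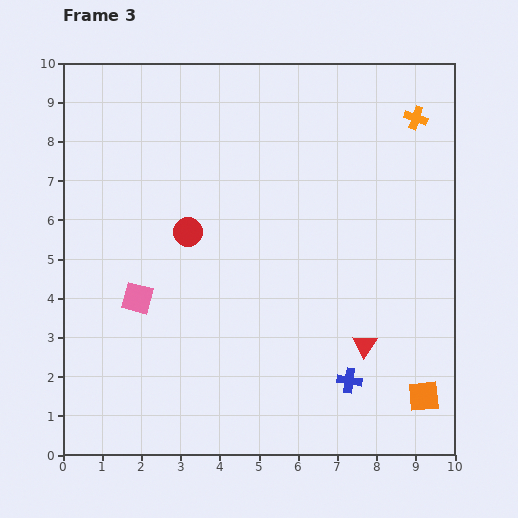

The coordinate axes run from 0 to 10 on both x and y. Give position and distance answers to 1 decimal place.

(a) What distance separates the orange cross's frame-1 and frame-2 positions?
3.0

The orange cross moved from (7.8, 2.7) to (8.4, 5.6), a distance of √(0.6² + 2.9²) ≈ 3.0.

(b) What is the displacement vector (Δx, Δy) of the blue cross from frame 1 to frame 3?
(1.3, 1.1)

The blue cross was at (6.0, 0.8) in frame 1 and (7.3, 1.9) in frame 3.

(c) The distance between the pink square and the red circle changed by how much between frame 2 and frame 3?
-0.9

Distance in frame 2: 3.0. Distance in frame 3: 2.1.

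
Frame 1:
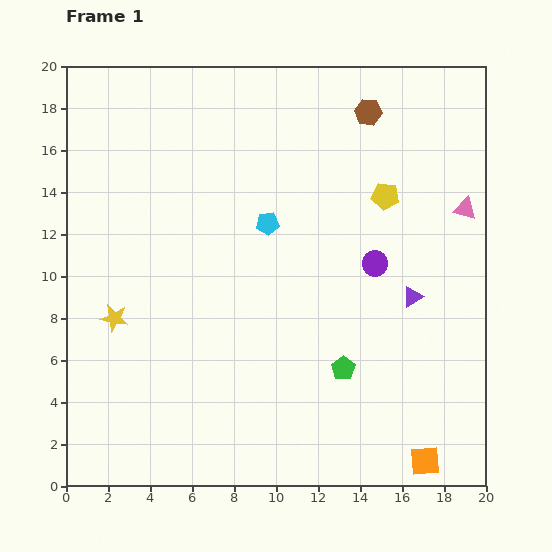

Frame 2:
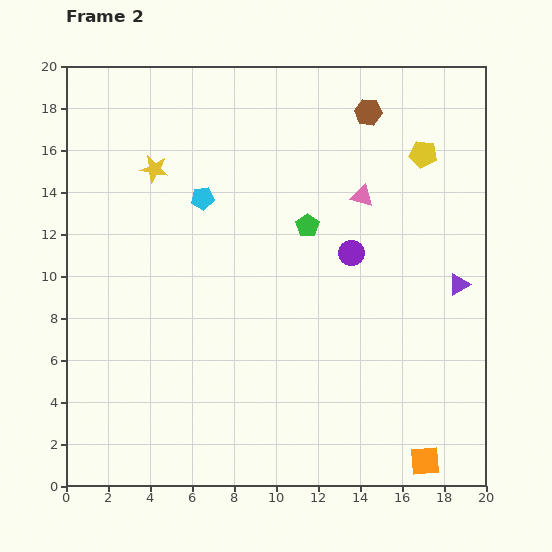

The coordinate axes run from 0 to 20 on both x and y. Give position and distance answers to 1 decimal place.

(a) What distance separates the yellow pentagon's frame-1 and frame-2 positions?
2.7

The yellow pentagon moved from (15.2, 13.8) to (17.0, 15.8), a distance of √(1.8² + 2.0²) ≈ 2.7.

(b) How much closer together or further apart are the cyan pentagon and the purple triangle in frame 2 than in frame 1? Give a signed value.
+5.2

Distance in frame 1: 7.7. Distance in frame 2: 12.9.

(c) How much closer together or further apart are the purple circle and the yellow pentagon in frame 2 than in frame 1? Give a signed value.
+2.6

Distance in frame 1: 3.2. Distance in frame 2: 5.8.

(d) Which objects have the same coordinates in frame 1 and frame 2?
the brown hexagon, the orange square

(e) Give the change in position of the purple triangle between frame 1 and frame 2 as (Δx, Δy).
(2.2, 0.6)

The purple triangle was at (16.5, 9.0) in frame 1 and (18.7, 9.6) in frame 2.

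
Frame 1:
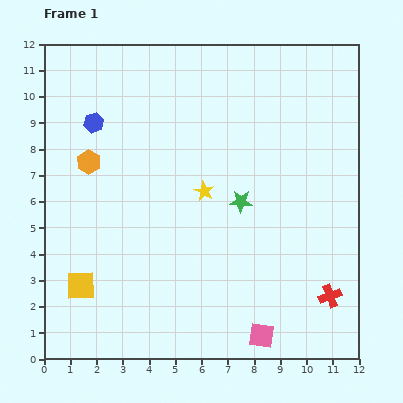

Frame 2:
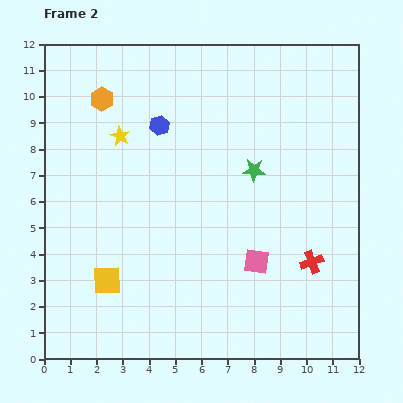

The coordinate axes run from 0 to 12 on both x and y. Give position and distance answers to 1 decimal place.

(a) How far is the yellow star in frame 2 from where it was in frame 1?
3.8

The yellow star moved from (6.1, 6.4) to (2.9, 8.5), a distance of √(3.2² + 2.1²) ≈ 3.8.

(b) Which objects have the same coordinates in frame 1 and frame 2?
none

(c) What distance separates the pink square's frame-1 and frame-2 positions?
2.8

The pink square moved from (8.3, 0.9) to (8.1, 3.7), a distance of √(0.2² + 2.8²) ≈ 2.8.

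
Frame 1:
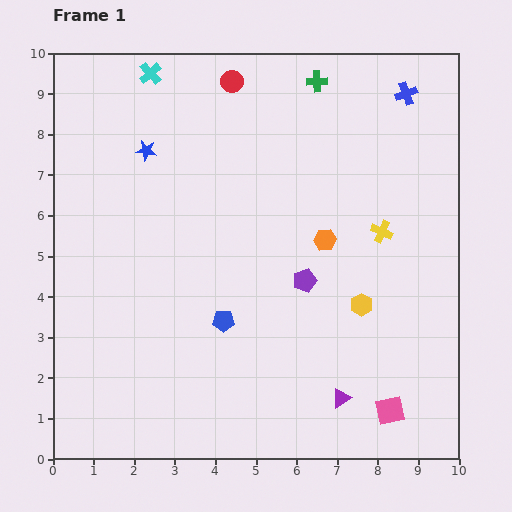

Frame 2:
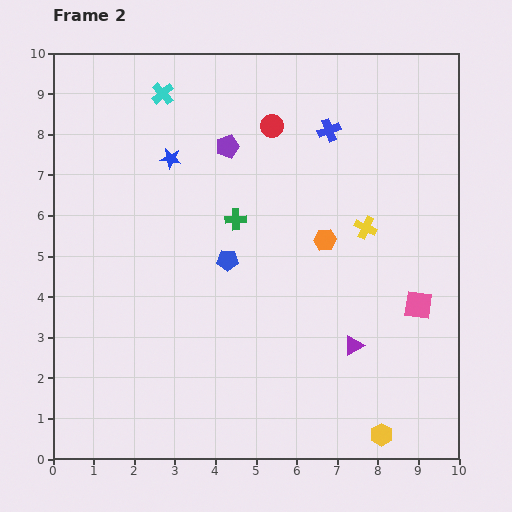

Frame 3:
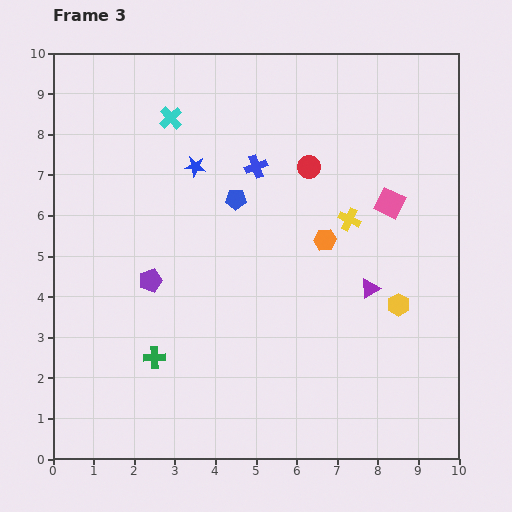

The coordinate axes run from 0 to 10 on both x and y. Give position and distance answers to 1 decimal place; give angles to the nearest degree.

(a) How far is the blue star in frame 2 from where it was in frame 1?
0.6

The blue star moved from (2.3, 7.6) to (2.9, 7.4), a distance of √(0.6² + 0.2²) ≈ 0.6.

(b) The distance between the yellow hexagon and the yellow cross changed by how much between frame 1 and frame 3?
+0.5

Distance in frame 1: 1.9. Distance in frame 3: 2.4.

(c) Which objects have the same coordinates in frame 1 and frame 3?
the orange hexagon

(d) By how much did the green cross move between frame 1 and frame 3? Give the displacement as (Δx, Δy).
(-4.0, -6.8)

The green cross was at (6.5, 9.3) in frame 1 and (2.5, 2.5) in frame 3.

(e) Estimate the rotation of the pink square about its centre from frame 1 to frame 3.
39° clockwise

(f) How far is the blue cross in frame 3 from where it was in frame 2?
2.0

The blue cross moved from (6.8, 8.1) to (5.0, 7.2), a distance of √(1.8² + 0.9²) ≈ 2.0.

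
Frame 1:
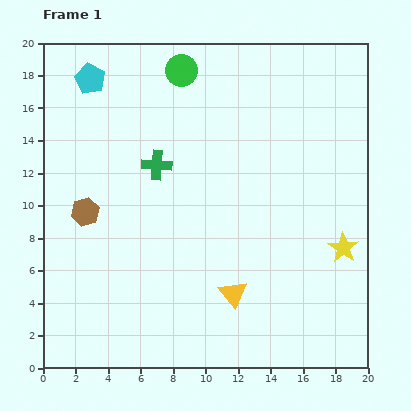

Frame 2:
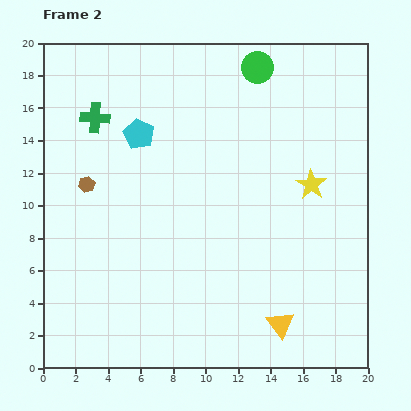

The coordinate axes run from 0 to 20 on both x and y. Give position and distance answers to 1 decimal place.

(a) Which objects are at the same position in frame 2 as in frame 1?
none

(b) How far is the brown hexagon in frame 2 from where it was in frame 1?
1.7

The brown hexagon moved from (2.6, 9.6) to (2.7, 11.3), a distance of √(0.1² + 1.7²) ≈ 1.7.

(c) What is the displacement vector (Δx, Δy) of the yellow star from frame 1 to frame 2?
(-2.0, 3.9)

The yellow star was at (18.5, 7.4) in frame 1 and (16.5, 11.3) in frame 2.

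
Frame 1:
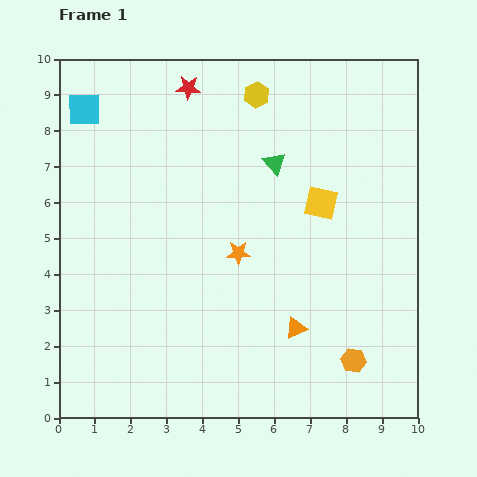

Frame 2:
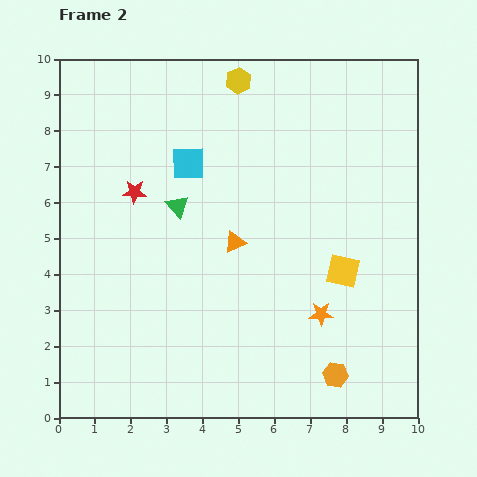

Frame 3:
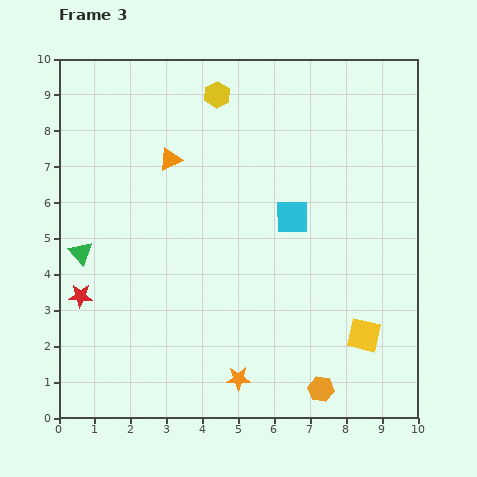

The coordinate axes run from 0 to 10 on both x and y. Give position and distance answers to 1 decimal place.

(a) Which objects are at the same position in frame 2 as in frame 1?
none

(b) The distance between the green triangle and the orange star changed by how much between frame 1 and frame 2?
+2.3

Distance in frame 1: 2.7. Distance in frame 2: 5.0.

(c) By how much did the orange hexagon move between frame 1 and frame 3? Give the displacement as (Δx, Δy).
(-0.9, -0.8)

The orange hexagon was at (8.2, 1.6) in frame 1 and (7.3, 0.8) in frame 3.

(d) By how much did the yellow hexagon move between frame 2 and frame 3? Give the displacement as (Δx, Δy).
(-0.6, -0.4)

The yellow hexagon was at (5.0, 9.4) in frame 2 and (4.4, 9.0) in frame 3.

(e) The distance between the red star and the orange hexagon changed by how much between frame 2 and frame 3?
-0.4

Distance in frame 2: 7.6. Distance in frame 3: 7.2.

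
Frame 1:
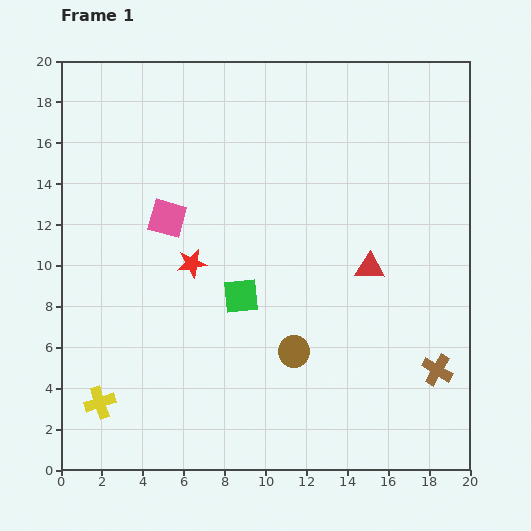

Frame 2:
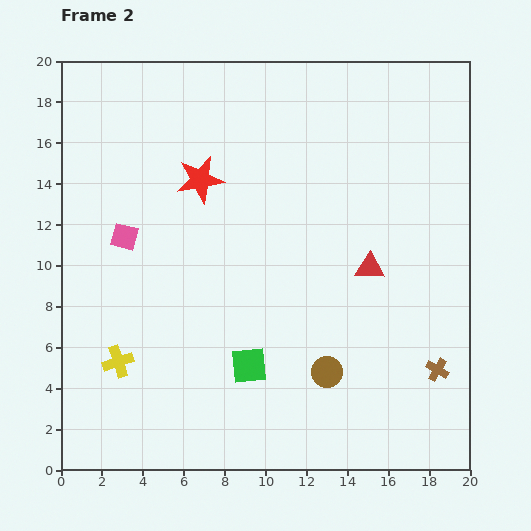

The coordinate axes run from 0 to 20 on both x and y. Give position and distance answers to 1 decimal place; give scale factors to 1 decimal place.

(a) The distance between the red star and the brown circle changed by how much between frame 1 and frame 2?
+4.7

Distance in frame 1: 6.6. Distance in frame 2: 11.3.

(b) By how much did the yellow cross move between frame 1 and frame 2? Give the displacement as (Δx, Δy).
(0.9, 2.0)

The yellow cross was at (1.9, 3.3) in frame 1 and (2.8, 5.3) in frame 2.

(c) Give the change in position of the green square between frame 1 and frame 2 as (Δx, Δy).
(0.4, -3.4)

The green square was at (8.8, 8.5) in frame 1 and (9.2, 5.1) in frame 2.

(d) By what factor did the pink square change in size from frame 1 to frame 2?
0.7×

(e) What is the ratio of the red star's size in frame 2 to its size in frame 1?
1.6×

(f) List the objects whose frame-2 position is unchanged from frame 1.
the brown cross, the red triangle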